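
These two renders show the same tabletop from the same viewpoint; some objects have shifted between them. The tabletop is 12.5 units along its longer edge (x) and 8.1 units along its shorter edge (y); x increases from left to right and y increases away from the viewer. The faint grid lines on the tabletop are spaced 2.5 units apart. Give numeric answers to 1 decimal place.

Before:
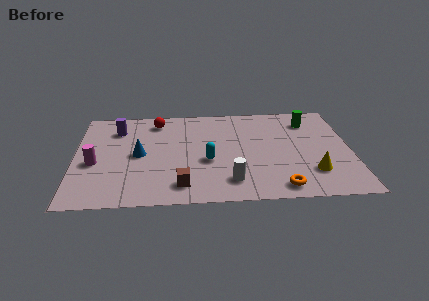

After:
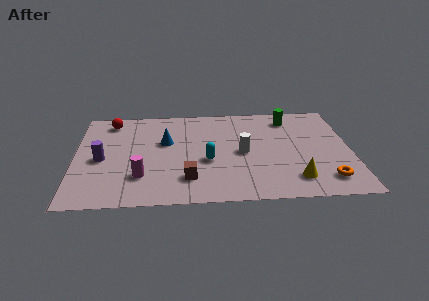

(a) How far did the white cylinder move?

2.4

The white cylinder moved from about (7.0, 1.6) to (7.6, 3.9), a distance of √(0.6² + 2.3²) ≈ 2.4.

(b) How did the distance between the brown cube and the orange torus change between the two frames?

+1.8

The distance was about 4.4 in the first image and 6.2 in the second, so they moved 1.8 units further apart.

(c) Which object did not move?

the cyan capsule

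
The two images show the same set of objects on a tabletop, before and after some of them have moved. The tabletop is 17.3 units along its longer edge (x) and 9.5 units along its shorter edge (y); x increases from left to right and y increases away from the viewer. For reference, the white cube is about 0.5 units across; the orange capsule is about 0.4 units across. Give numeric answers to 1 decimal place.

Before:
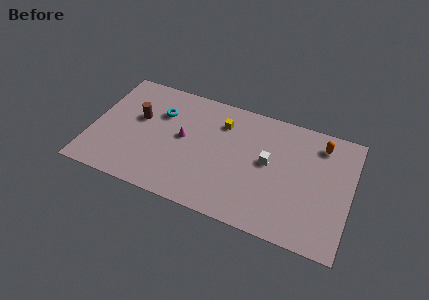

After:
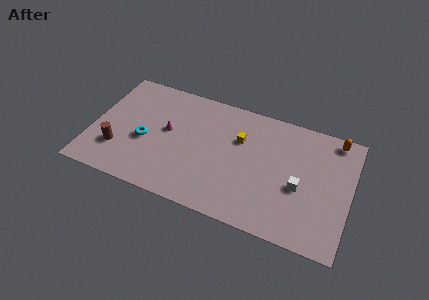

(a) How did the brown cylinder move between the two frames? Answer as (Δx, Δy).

(-1.1, -3.0)

The brown cylinder was at about (3.0, 5.7) and moved to about (1.9, 2.7).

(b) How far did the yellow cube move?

1.6

The yellow cube was near (8.5, 7.2) before and (9.8, 6.3) after, so it travelled √(1.3² + 0.9²) ≈ 1.6 units.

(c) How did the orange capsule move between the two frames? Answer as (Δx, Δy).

(0.9, 0.7)

The orange capsule started near (15.1, 7.8) and ended near (16.0, 8.5).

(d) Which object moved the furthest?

the brown cylinder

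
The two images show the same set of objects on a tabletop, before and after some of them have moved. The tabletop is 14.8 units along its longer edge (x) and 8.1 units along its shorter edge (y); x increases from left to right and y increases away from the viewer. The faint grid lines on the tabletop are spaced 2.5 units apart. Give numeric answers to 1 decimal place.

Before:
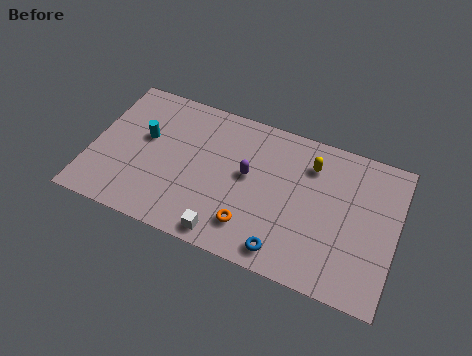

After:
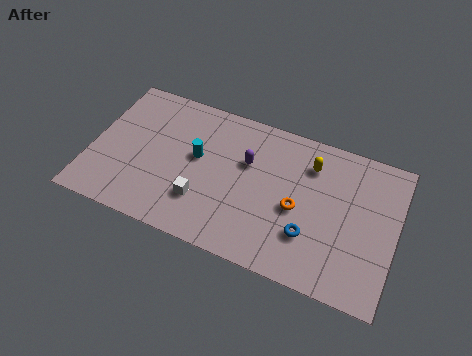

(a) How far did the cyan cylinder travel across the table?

2.6

The cyan cylinder was near (2.5, 4.8) before and (5.1, 4.6) after, so it travelled √(2.6² + 0.2²) ≈ 2.6 units.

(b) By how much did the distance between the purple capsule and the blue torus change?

+0.3

They were about 4.0 units apart before and 4.3 after — 0.3 units further apart.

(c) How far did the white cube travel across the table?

1.9

From (6.9, 0.9) to (5.6, 2.3), the white cube covered √(1.3² + 1.4²) ≈ 1.9 units.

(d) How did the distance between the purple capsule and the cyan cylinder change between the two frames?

-2.6

Before: roughly 5.1 units apart; after: 2.5. That's 2.6 units closer together.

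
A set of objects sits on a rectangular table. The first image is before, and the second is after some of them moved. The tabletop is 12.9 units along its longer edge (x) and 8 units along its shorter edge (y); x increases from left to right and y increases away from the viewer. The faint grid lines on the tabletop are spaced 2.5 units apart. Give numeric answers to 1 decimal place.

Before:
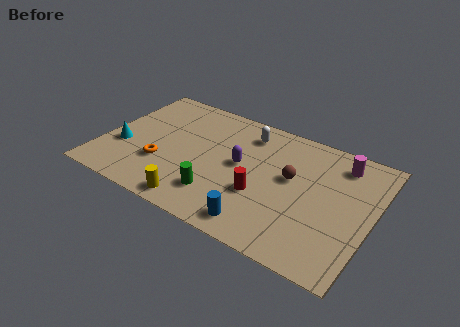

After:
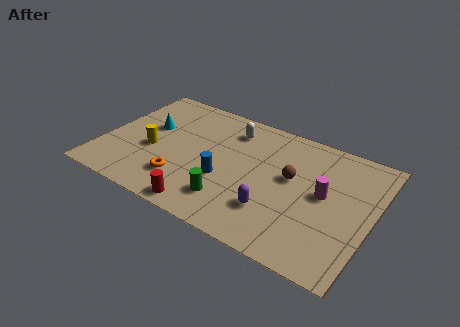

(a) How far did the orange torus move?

1.3

The orange torus moved from about (3.0, 2.6) to (4.1, 2.0), a distance of √(1.1² + 0.6²) ≈ 1.3.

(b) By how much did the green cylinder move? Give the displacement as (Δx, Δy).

(0.6, -0.1)

The green cylinder started near (5.9, 1.9) and ended near (6.5, 1.8).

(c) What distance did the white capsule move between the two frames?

0.8

The white capsule moved from about (6.6, 6.5) to (5.8, 6.4), a distance of √(0.8² + 0.1²) ≈ 0.8.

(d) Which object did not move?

the brown sphere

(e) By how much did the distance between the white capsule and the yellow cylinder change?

-1.2

They were about 5.8 units apart before and 4.6 after — 1.2 units closer together.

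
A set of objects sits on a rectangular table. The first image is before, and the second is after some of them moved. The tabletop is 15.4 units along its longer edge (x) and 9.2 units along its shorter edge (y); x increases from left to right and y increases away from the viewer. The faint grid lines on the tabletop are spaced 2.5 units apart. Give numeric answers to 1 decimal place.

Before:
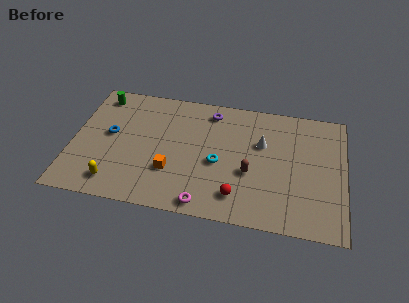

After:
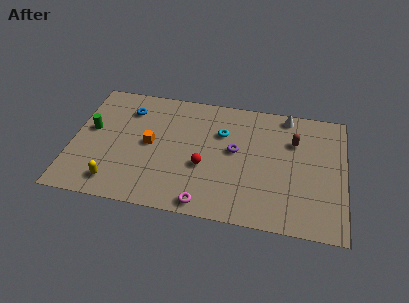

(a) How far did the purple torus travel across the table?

3.1

From (7.7, 7.8) to (9.2, 5.1), the purple torus covered √(1.5² + 2.7²) ≈ 3.1 units.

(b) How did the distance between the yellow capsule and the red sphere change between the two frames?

-1.6

They were about 6.9 units apart before and 5.3 after — 1.6 units closer together.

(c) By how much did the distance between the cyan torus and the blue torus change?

-0.8

Before: roughly 6.3 units apart; after: 5.5. That's 0.8 units closer together.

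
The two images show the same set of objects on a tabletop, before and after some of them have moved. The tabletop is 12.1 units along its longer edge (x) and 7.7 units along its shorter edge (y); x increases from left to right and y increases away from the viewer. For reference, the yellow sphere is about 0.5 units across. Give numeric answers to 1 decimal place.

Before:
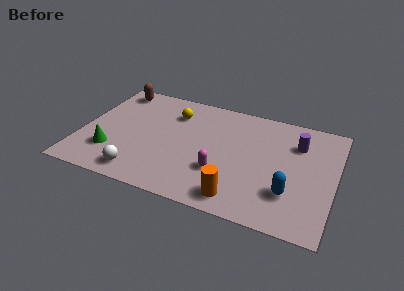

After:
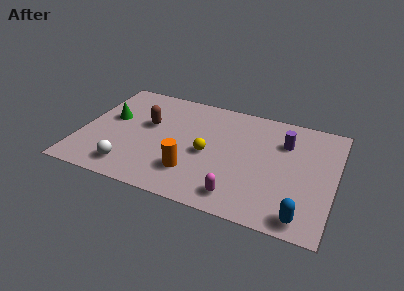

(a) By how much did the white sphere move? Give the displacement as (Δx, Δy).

(-0.5, 0.2)

The white sphere started near (3.1, 1.1) and ended near (2.6, 1.3).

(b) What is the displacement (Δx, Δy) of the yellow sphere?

(1.9, -2.3)

The yellow sphere started near (4.2, 5.8) and ended near (6.1, 3.5).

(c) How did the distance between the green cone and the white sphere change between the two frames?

+1.7

The distance was about 1.8 in the first image and 3.5 in the second, so they moved 1.7 units further apart.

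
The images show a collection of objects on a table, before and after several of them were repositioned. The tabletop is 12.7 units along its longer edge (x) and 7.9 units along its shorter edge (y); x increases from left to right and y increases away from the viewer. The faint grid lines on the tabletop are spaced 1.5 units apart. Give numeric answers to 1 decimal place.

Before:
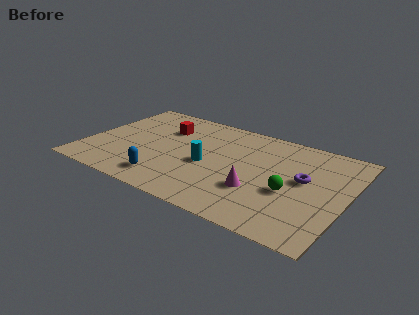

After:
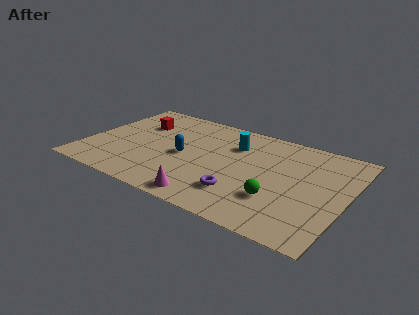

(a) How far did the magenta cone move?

2.7

The magenta cone moved from about (8.6, 2.6) to (6.5, 0.9), a distance of √(2.1² + 1.7²) ≈ 2.7.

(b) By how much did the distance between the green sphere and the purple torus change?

+0.4

They were about 1.3 units apart before and 1.7 after — 0.4 units further apart.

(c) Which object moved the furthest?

the purple torus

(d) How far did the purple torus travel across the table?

3.6

From (10.6, 4.4) to (7.9, 2.0), the purple torus covered √(2.7² + 2.4²) ≈ 3.6 units.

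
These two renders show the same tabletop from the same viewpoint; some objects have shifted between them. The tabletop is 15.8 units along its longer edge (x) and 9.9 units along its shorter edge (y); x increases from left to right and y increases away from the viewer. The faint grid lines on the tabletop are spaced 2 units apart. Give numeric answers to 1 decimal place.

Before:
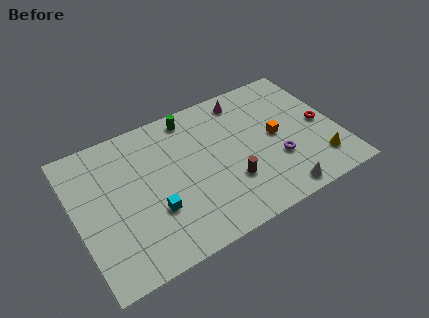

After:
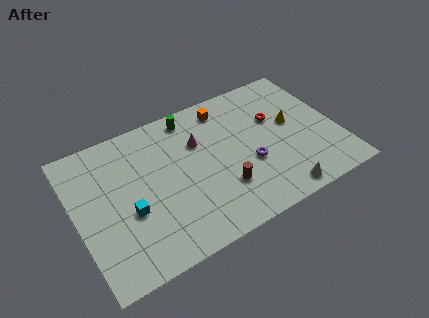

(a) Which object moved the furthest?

the orange cube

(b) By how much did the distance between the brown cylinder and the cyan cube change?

+1.0

They were about 4.6 units apart before and 5.6 after — 1.0 units further apart.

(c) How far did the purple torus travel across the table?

1.7

The purple torus was near (11.9, 3.3) before and (10.3, 3.8) after, so it travelled √(1.6² + 0.5²) ≈ 1.7 units.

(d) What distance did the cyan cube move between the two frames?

1.5

From (4.4, 3.3) to (3.0, 3.9), the cyan cube covered √(1.4² + 0.6²) ≈ 1.5 units.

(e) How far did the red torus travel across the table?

3.1

The red torus was near (14.9, 4.7) before and (12.3, 6.3) after, so it travelled √(2.6² + 1.6²) ≈ 3.1 units.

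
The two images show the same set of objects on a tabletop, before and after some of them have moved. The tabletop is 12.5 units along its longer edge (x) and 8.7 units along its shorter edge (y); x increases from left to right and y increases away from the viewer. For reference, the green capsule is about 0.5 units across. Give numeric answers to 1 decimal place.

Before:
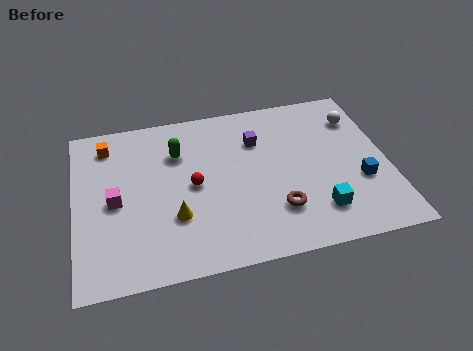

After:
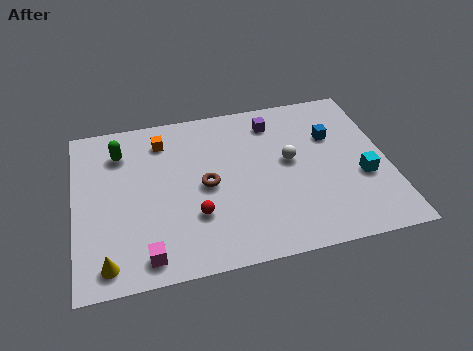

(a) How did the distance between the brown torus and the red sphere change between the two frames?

-2.2

They were about 3.8 units apart before and 1.6 after — 2.2 units closer together.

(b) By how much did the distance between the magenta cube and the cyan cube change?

+0.8

Before: roughly 8.2 units apart; after: 9.0. That's 0.8 units further apart.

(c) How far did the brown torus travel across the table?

3.3

From (7.9, 2.3) to (5.2, 4.2), the brown torus covered √(2.7² + 1.9²) ≈ 3.3 units.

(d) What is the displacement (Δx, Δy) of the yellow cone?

(-2.7, -1.7)

From the two frames, the yellow cone sits at roughly (3.9, 2.8) before and (1.2, 1.1) after.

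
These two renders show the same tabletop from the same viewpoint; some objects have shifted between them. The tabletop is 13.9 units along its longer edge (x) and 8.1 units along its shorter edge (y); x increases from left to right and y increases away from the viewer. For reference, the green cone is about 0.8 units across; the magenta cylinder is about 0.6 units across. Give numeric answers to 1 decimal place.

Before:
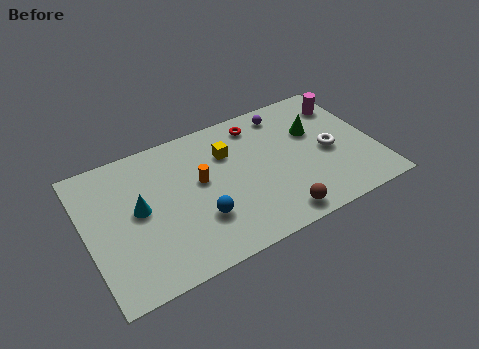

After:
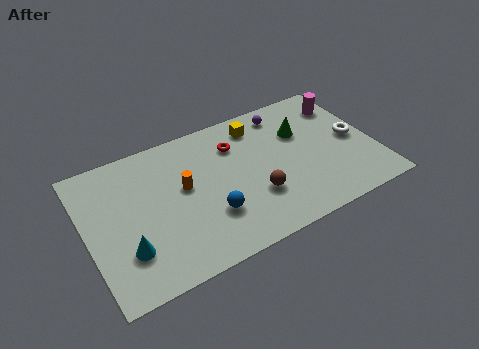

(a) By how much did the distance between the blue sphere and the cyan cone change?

+0.8

The distance was about 3.2 in the first image and 4.0 in the second, so they moved 0.8 units further apart.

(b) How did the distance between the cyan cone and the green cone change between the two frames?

+0.7

Before: roughly 8.7 units apart; after: 9.4. That's 0.7 units further apart.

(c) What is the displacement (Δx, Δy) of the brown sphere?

(-0.8, 1.6)

From the two frames, the brown sphere sits at roughly (8.7, 1.0) before and (7.9, 2.6) after.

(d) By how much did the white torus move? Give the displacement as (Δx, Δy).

(1.3, 0.3)

The white torus was at about (11.7, 3.7) and moved to about (13.0, 4.0).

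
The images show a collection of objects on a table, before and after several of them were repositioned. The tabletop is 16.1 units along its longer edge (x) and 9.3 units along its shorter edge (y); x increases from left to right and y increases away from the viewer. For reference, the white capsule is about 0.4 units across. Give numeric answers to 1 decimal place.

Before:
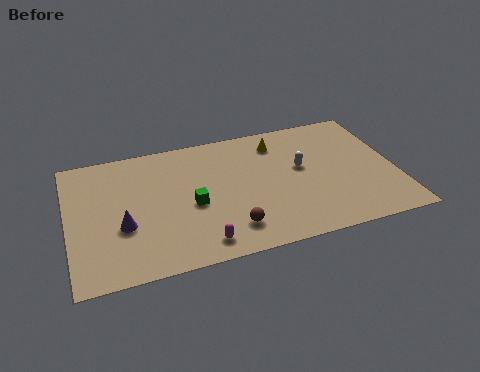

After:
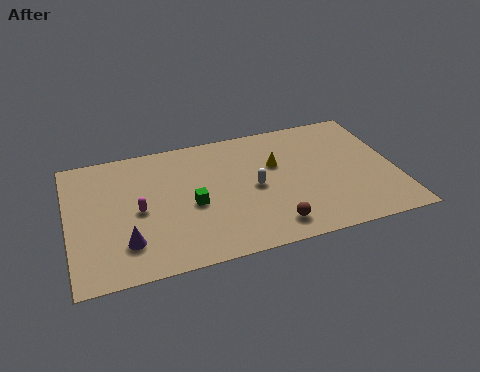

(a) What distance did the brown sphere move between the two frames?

2.0

The brown sphere was near (7.7, 1.9) before and (9.7, 1.5) after, so it travelled √(2.0² + 0.4²) ≈ 2.0 units.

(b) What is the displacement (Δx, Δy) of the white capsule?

(-2.4, -0.8)

The white capsule started near (11.5, 5.3) and ended near (9.1, 4.5).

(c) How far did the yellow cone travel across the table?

1.6

The yellow cone moved from about (10.5, 7.5) to (10.3, 5.9), a distance of √(0.2² + 1.6²) ≈ 1.6.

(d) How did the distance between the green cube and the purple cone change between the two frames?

+0.3

They were about 3.5 units apart before and 3.8 after — 0.3 units further apart.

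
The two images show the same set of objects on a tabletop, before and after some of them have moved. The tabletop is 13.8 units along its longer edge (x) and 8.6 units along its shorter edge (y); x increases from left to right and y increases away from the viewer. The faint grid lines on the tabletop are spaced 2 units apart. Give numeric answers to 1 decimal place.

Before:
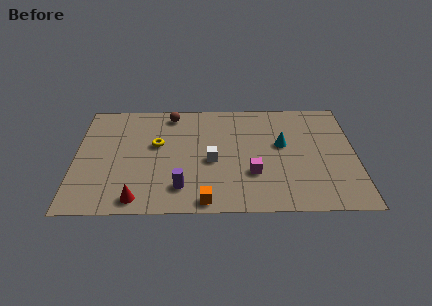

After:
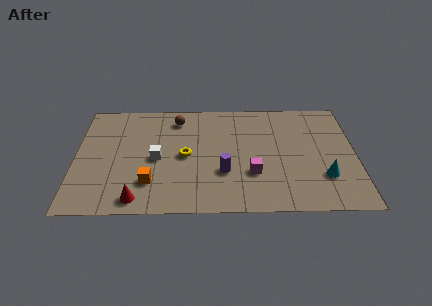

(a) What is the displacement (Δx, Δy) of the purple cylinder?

(2.1, 1.1)

From the two frames, the purple cylinder sits at roughly (5.2, 1.8) before and (7.3, 2.9) after.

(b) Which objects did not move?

the magenta cube and the red cone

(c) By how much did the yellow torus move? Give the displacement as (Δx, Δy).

(1.4, -0.9)

The yellow torus was at about (4.0, 5.1) and moved to about (5.4, 4.2).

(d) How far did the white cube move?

2.7

From (6.7, 3.8) to (4.0, 4.0), the white cube covered √(2.7² + 0.2²) ≈ 2.7 units.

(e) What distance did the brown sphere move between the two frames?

0.5

From (4.7, 7.5) to (5.0, 7.1), the brown sphere covered √(0.3² + 0.4²) ≈ 0.5 units.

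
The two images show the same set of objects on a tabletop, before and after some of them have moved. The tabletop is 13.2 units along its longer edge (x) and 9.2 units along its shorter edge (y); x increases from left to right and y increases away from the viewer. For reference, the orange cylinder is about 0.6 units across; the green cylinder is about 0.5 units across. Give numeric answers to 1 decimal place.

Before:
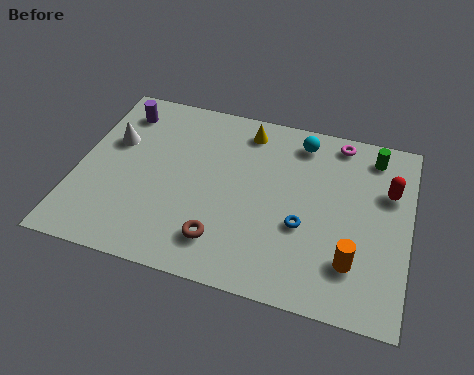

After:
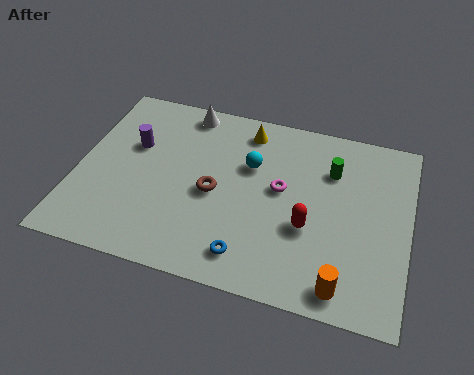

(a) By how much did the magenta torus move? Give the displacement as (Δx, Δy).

(-2.1, -3.1)

The magenta torus started near (10.2, 8.2) and ended near (8.1, 5.1).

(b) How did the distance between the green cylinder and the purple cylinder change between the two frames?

-2.3

They were about 10.2 units apart before and 7.9 after — 2.3 units closer together.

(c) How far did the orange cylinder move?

1.2

From (11.1, 2.3) to (10.8, 1.1), the orange cylinder covered √(0.3² + 1.2²) ≈ 1.2 units.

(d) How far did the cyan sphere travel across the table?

2.6

From (8.7, 7.8) to (6.8, 6.0), the cyan sphere covered √(1.9² + 1.8²) ≈ 2.6 units.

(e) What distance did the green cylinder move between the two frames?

2.0

From (11.6, 7.8) to (10.0, 6.6), the green cylinder covered √(1.6² + 1.2²) ≈ 2.0 units.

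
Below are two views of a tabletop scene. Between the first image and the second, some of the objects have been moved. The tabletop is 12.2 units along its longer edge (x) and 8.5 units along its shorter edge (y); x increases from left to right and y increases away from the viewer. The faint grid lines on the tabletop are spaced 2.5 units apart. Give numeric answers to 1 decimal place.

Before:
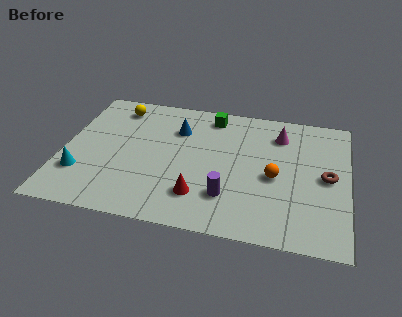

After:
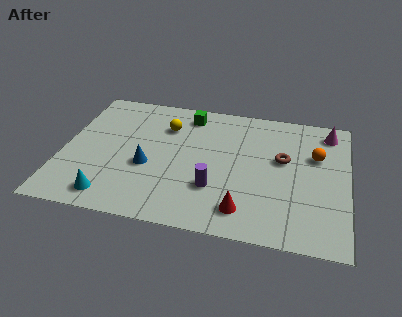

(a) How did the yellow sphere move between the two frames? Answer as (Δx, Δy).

(2.2, -0.9)

The yellow sphere was at about (2.1, 7.1) and moved to about (4.3, 6.2).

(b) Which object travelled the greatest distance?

the blue cone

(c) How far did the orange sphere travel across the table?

2.4

The orange sphere was near (9.1, 3.8) before and (10.8, 5.5) after, so it travelled √(1.7² + 1.7²) ≈ 2.4 units.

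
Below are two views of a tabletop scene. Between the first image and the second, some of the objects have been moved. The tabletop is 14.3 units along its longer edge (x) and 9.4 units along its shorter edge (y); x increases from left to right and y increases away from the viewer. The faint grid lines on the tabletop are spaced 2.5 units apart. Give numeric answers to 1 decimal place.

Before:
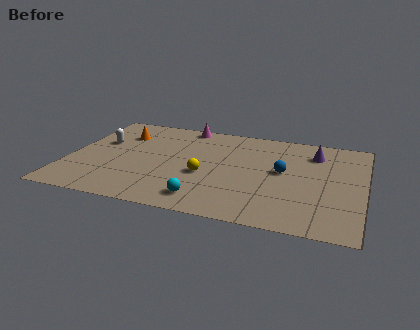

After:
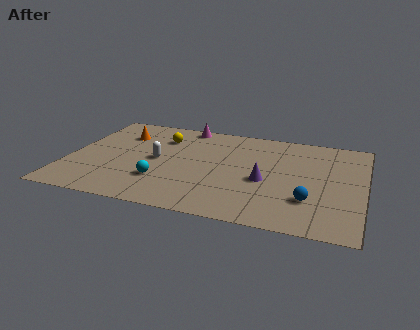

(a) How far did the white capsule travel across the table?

3.1

The white capsule moved from about (1.4, 5.8) to (4.3, 4.7), a distance of √(2.9² + 1.1²) ≈ 3.1.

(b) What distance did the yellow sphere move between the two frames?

4.0

The yellow sphere moved from about (6.7, 3.8) to (4.3, 7.0), a distance of √(2.4² + 3.2²) ≈ 4.0.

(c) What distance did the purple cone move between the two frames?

4.0

The purple cone moved from about (11.8, 7.3) to (9.6, 4.0), a distance of √(2.2² + 3.3²) ≈ 4.0.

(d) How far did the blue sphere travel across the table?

2.8

From (10.4, 5.1) to (11.8, 2.7), the blue sphere covered √(1.4² + 2.4²) ≈ 2.8 units.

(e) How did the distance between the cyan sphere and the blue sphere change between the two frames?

+2.1

The distance was about 5.0 in the first image and 7.1 in the second, so they moved 2.1 units further apart.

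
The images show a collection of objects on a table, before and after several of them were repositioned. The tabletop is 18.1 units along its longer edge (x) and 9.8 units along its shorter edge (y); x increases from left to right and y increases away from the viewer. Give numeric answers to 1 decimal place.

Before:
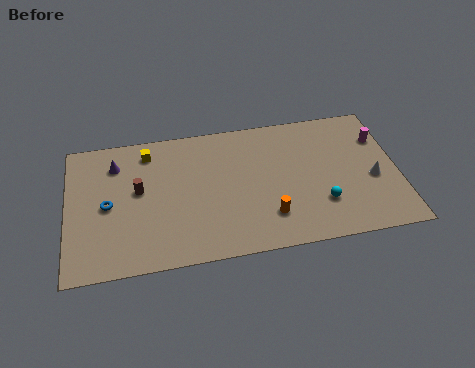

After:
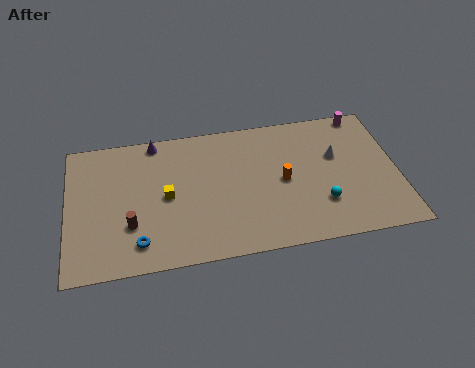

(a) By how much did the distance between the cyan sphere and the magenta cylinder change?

+1.3

Before: roughly 5.5 units apart; after: 6.8. That's 1.3 units further apart.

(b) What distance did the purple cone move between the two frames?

2.6

The purple cone moved from about (2.7, 7.6) to (4.9, 8.9), a distance of √(2.2² + 1.3²) ≈ 2.6.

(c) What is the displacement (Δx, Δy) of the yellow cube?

(0.9, -3.4)

From the two frames, the yellow cube sits at roughly (4.5, 8.2) before and (5.4, 4.8) after.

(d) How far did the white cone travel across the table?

2.8

The white cone was near (16.7, 4.1) before and (14.8, 6.1) after, so it travelled √(1.9² + 2.0²) ≈ 2.8 units.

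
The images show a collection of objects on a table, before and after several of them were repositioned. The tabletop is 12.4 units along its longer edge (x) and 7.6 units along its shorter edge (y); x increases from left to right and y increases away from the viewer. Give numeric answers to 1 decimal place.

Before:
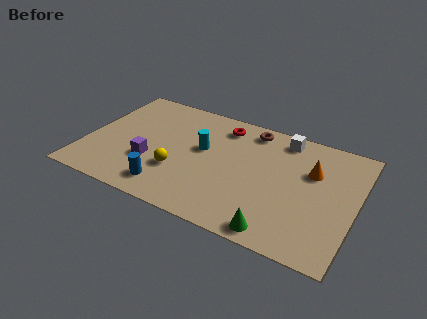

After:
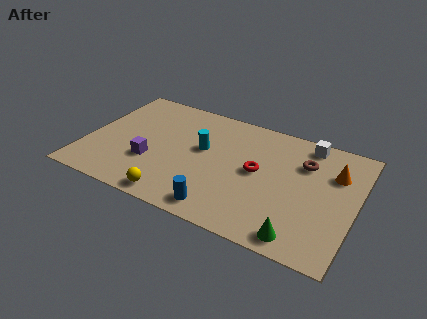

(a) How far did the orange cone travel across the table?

1.0

From (10.3, 5.0) to (11.3, 5.3), the orange cone covered √(1.0² + 0.3²) ≈ 1.0 units.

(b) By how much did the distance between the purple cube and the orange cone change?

+1.0

Before: roughly 7.6 units apart; after: 8.6. That's 1.0 units further apart.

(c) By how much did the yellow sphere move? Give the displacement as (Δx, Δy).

(0.1, -1.7)

The yellow sphere started near (4.4, 2.5) and ended near (4.5, 0.8).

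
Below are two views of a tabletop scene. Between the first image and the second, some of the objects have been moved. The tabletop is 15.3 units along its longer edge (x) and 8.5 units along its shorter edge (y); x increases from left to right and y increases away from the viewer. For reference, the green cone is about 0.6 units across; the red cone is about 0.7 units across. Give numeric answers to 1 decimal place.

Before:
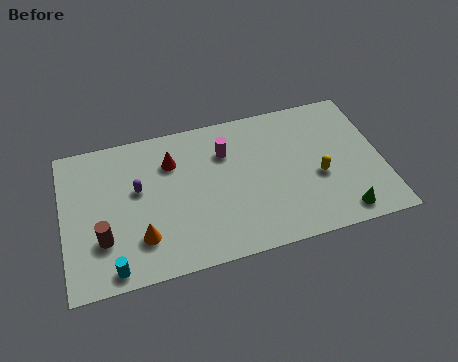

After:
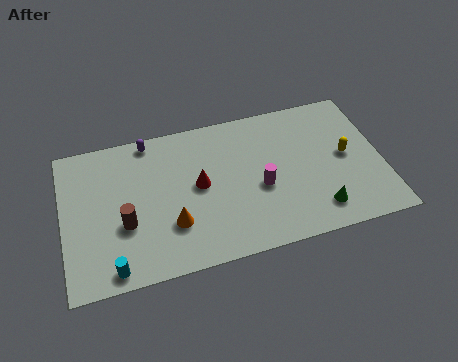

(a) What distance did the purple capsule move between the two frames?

2.8

From (3.6, 5.0) to (4.3, 7.7), the purple capsule covered √(0.7² + 2.7²) ≈ 2.8 units.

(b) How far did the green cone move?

1.2

The green cone moved from about (13.1, 1.1) to (12.0, 1.6), a distance of √(1.1² + 0.5²) ≈ 1.2.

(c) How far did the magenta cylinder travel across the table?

2.9

From (7.9, 6.1) to (9.4, 3.6), the magenta cylinder covered √(1.5² + 2.5²) ≈ 2.9 units.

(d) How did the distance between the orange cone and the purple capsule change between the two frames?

+2.4

They were about 2.8 units apart before and 5.2 after — 2.4 units further apart.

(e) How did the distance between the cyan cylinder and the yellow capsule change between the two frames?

+1.6

They were about 10.3 units apart before and 11.9 after — 1.6 units further apart.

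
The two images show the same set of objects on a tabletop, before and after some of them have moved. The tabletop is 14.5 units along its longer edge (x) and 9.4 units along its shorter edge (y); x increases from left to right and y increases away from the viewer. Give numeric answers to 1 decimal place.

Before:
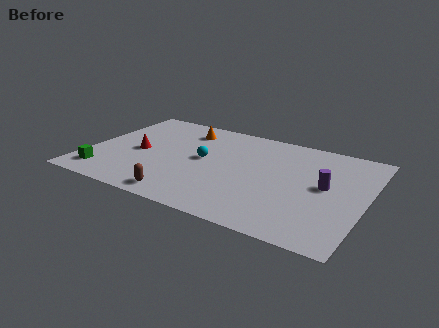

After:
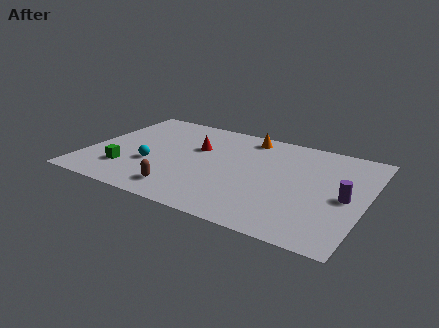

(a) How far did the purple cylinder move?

1.3

The purple cylinder was near (12.4, 5.0) before and (13.5, 4.4) after, so it travelled √(1.1² + 0.6²) ≈ 1.3 units.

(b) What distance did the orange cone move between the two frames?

3.4

The orange cone was near (4.6, 7.6) before and (7.9, 8.2) after, so it travelled √(3.3² + 0.6²) ≈ 3.4 units.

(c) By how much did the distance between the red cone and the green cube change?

+1.7

Before: roughly 3.1 units apart; after: 4.8. That's 1.7 units further apart.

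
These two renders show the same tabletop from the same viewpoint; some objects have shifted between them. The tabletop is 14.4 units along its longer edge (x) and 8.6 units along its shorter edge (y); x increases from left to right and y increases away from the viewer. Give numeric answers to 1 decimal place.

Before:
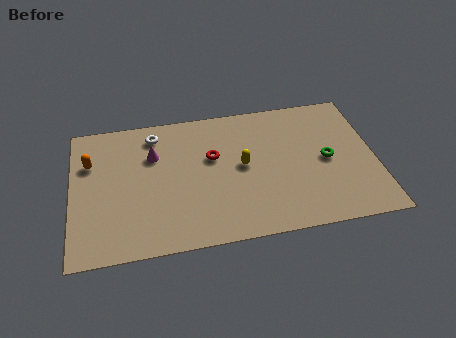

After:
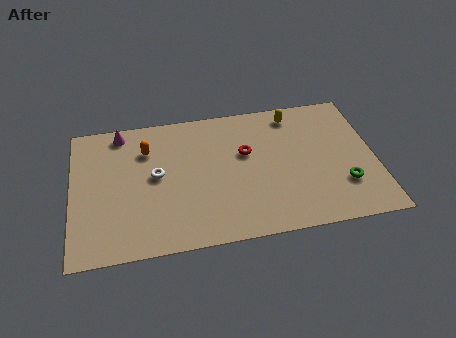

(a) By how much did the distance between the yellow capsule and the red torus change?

+1.6

They were about 1.6 units apart before and 3.2 after — 1.6 units further apart.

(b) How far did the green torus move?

1.8

The green torus was near (12.1, 4.2) before and (12.8, 2.5) after, so it travelled √(0.7² + 1.7²) ≈ 1.8 units.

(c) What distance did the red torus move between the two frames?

1.6

From (6.7, 5.3) to (8.3, 5.3), the red torus covered √(1.6² + 0.0²) ≈ 1.6 units.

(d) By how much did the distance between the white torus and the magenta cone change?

+2.1

The distance was about 1.3 in the first image and 3.4 in the second, so they moved 2.1 units further apart.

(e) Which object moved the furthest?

the yellow capsule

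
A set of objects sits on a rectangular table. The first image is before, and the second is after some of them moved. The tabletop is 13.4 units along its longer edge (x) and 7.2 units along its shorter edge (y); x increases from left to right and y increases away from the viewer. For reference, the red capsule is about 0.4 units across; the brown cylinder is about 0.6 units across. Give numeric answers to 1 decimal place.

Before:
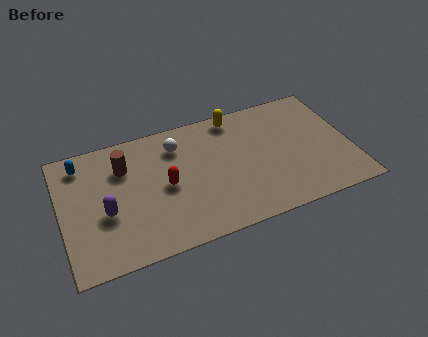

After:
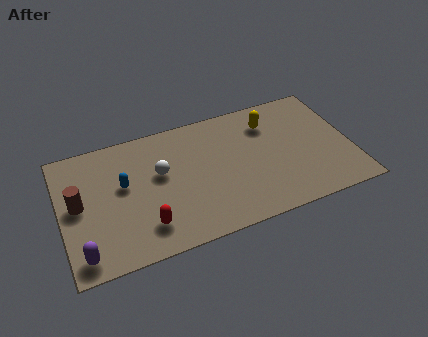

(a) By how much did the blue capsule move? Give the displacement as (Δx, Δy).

(1.8, -1.8)

The blue capsule started near (1.1, 6.0) and ended near (2.9, 4.2).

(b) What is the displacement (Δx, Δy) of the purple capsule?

(-1.2, -1.9)

The purple capsule was at about (2.0, 2.9) and moved to about (0.8, 1.0).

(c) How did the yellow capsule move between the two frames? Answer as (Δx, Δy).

(1.5, -0.9)

The yellow capsule started near (8.3, 6.4) and ended near (9.8, 5.5).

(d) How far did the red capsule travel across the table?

2.2

The red capsule was near (4.8, 3.5) before and (3.7, 1.6) after, so it travelled √(1.1² + 1.9²) ≈ 2.2 units.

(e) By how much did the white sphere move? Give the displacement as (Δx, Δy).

(-0.9, -1.3)

From the two frames, the white sphere sits at roughly (5.5, 5.6) before and (4.6, 4.3) after.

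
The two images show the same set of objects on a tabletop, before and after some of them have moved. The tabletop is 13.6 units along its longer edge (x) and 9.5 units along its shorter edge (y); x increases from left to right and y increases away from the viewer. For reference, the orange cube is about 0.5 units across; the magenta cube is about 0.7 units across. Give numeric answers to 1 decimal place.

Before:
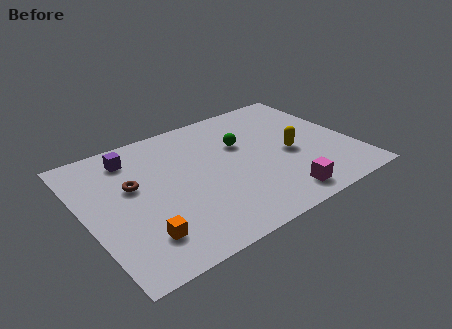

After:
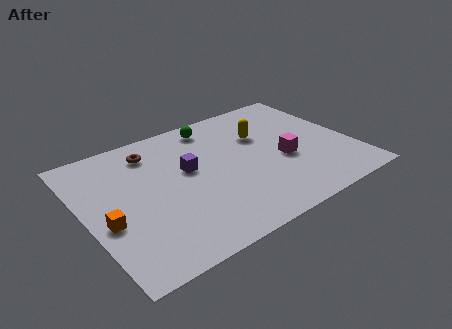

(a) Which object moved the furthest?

the purple cube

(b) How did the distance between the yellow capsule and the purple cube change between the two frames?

-4.3

The distance was about 8.4 in the first image and 4.1 in the second, so they moved 4.3 units closer together.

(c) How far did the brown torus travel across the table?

2.4

The brown torus moved from about (2.5, 5.7) to (3.8, 7.7), a distance of √(1.3² + 2.0²) ≈ 2.4.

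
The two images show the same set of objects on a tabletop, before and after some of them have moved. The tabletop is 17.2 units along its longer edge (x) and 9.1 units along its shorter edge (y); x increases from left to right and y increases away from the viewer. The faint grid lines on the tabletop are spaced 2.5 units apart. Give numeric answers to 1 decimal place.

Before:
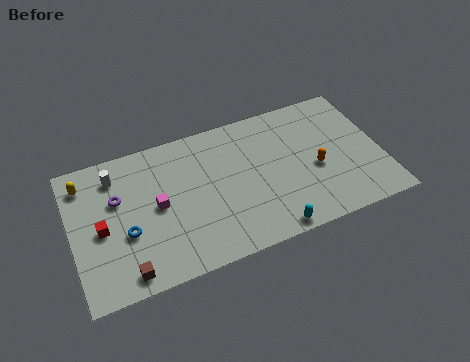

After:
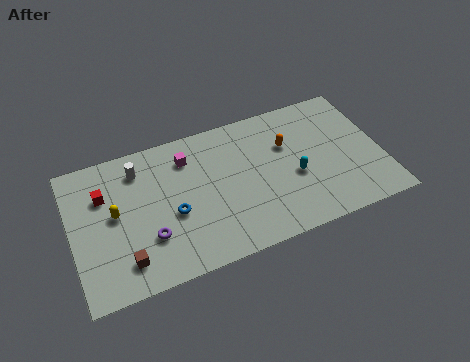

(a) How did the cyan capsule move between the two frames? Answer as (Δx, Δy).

(1.7, 3.0)

The cyan capsule was at about (10.6, 0.8) and moved to about (12.3, 3.8).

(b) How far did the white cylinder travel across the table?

1.3

The white cylinder moved from about (2.6, 7.3) to (3.9, 7.3), a distance of √(1.3² + 0.0²) ≈ 1.3.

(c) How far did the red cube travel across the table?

2.1

From (1.6, 4.2) to (1.9, 6.3), the red cube covered √(0.3² + 2.1²) ≈ 2.1 units.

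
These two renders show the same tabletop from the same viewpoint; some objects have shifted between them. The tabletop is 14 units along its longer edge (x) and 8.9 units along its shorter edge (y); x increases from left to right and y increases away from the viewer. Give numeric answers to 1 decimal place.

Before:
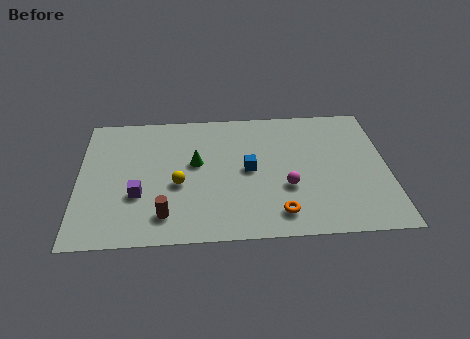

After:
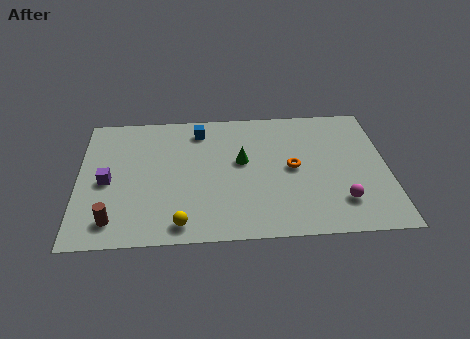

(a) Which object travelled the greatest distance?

the blue cube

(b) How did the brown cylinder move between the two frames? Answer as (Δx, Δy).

(-2.3, -0.2)

The brown cylinder was at about (3.9, 1.7) and moved to about (1.6, 1.5).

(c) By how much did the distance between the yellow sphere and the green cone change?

+3.3

Before: roughly 1.6 units apart; after: 4.9. That's 3.3 units further apart.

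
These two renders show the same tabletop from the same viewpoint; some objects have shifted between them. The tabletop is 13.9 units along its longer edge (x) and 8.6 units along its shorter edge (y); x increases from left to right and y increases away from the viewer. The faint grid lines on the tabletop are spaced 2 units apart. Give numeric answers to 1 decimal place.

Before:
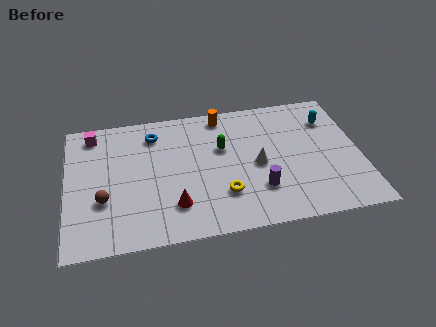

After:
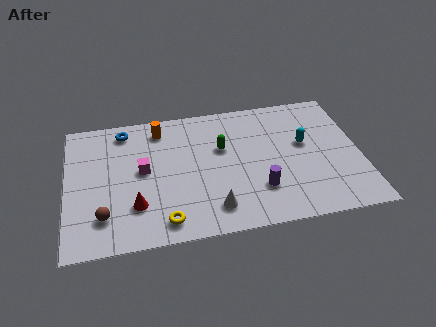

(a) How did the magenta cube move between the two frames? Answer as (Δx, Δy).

(2.3, -2.8)

The magenta cube was at about (1.3, 7.4) and moved to about (3.6, 4.6).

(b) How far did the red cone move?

1.8

From (5.0, 2.1) to (3.2, 2.4), the red cone covered √(1.8² + 0.3²) ≈ 1.8 units.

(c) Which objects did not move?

the green capsule and the purple cylinder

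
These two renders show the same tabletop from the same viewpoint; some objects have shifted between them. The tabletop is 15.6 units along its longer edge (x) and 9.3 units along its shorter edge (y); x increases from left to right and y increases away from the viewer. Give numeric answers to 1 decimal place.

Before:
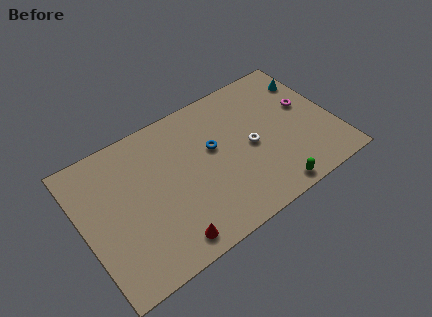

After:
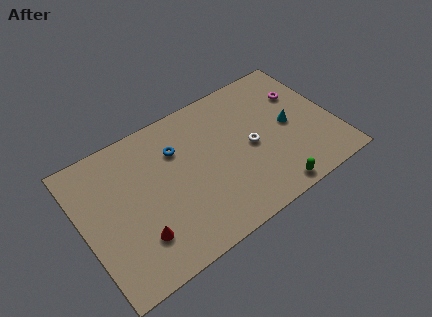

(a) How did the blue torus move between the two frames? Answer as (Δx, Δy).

(-2.1, 1.1)

From the two frames, the blue torus sits at roughly (8.2, 5.5) before and (6.1, 6.6) after.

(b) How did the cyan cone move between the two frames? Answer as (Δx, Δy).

(-1.8, -2.5)

The cyan cone was at about (14.7, 7.1) and moved to about (12.9, 4.6).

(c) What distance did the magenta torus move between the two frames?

1.0

From (14.1, 5.4) to (14.0, 6.4), the magenta torus covered √(0.1² + 1.0²) ≈ 1.0 units.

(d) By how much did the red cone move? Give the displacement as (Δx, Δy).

(-1.6, 1.2)

From the two frames, the red cone sits at roughly (4.6, 1.2) before and (3.0, 2.4) after.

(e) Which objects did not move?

the white torus and the green capsule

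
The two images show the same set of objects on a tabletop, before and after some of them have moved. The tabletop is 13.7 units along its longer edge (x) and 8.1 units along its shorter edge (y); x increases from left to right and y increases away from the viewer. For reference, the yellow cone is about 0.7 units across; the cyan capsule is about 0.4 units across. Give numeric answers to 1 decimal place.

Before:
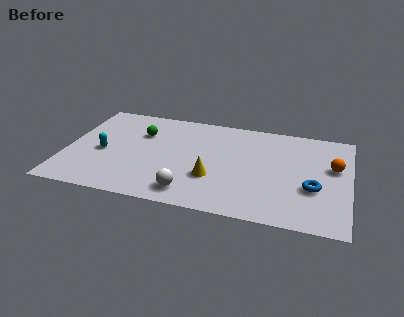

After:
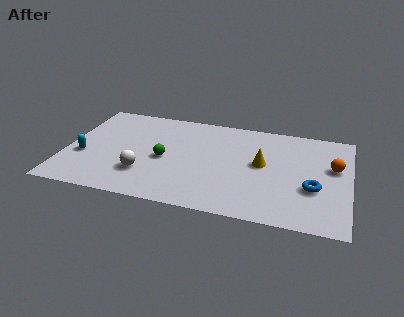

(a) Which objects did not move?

the orange sphere and the blue torus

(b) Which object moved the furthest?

the yellow cone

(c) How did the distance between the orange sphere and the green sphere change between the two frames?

-1.2

Before: roughly 9.4 units apart; after: 8.2. That's 1.2 units closer together.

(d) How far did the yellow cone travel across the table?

2.9

The yellow cone moved from about (7.2, 2.7) to (9.5, 4.4), a distance of √(2.3² + 1.7²) ≈ 2.9.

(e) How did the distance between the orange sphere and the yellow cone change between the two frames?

-2.7

The distance was about 6.1 in the first image and 3.4 in the second, so they moved 2.7 units closer together.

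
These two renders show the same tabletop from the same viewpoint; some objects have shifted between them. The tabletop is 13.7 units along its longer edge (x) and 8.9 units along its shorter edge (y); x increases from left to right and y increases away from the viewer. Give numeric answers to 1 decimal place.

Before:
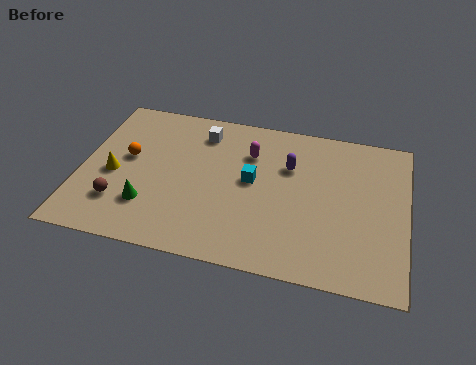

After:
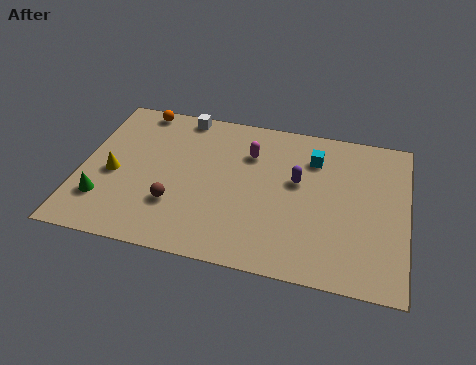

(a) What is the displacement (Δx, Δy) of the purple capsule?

(0.4, -0.8)

The purple capsule started near (8.7, 6.0) and ended near (9.1, 5.2).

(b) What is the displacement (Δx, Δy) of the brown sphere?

(2.3, 0.4)

The brown sphere started near (1.8, 2.3) and ended near (4.1, 2.7).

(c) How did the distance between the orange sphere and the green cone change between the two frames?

+3.1

The distance was about 2.8 in the first image and 5.9 in the second, so they moved 3.1 units further apart.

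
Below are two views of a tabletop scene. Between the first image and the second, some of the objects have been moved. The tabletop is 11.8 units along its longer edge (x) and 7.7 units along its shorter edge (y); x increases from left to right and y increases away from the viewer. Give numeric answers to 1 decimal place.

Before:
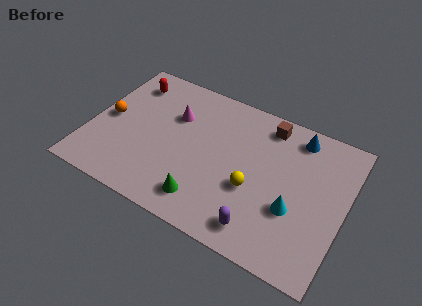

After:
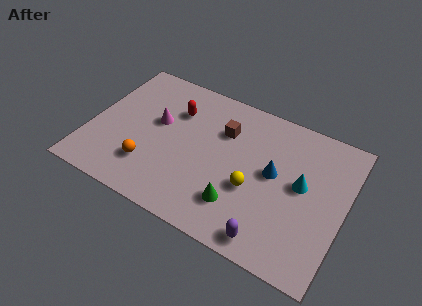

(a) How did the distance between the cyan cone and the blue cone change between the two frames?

-2.5

Before: roughly 3.8 units apart; after: 1.3. That's 2.5 units closer together.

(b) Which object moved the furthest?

the orange sphere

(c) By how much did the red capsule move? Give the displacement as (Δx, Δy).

(2.3, -0.7)

The red capsule was at about (1.4, 6.2) and moved to about (3.7, 5.5).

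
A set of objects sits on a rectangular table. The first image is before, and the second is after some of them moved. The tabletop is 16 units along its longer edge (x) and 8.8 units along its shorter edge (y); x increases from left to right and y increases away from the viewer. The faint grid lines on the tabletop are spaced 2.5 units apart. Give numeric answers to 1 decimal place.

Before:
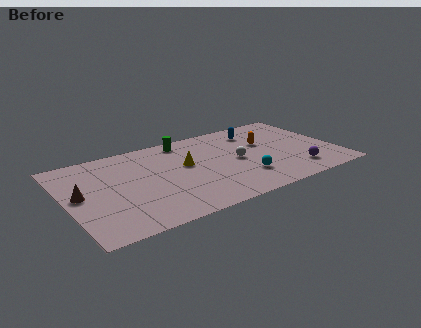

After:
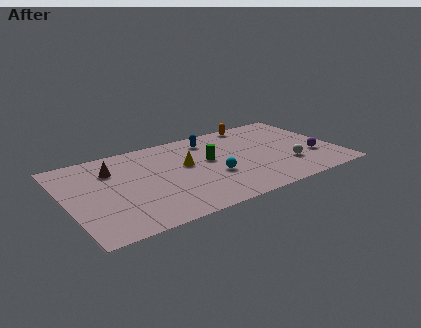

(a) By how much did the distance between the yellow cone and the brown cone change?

-1.9

Before: roughly 6.3 units apart; after: 4.4. That's 1.9 units closer together.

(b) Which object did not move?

the yellow cone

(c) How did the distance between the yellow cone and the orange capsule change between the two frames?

+0.6

The distance was about 4.9 in the first image and 5.5 in the second, so they moved 0.6 units further apart.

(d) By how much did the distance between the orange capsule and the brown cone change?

-2.2

The distance was about 11.2 in the first image and 9.0 in the second, so they moved 2.2 units closer together.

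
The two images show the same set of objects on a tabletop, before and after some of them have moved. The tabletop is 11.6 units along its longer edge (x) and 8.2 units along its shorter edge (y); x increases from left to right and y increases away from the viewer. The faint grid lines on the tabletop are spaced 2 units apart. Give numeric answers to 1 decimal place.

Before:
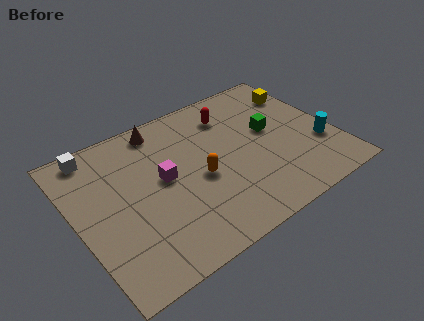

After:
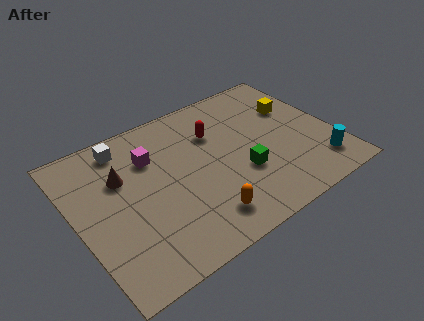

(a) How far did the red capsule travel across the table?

1.1

The red capsule moved from about (7.4, 6.4) to (6.5, 5.7), a distance of √(0.9² + 0.7²) ≈ 1.1.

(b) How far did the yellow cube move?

0.9

The yellow cube was near (10.7, 6.2) before and (10.2, 5.4) after, so it travelled √(0.5² + 0.8²) ≈ 0.9 units.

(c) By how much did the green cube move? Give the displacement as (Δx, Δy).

(-1.7, -1.7)

The green cube was at about (8.9, 4.6) and moved to about (7.2, 2.9).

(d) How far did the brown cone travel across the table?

2.8

The brown cone moved from about (4.3, 7.2) to (2.2, 5.4), a distance of √(2.1² + 1.8²) ≈ 2.8.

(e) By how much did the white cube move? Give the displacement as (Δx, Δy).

(1.3, -0.3)

From the two frames, the white cube sits at roughly (1.3, 7.3) before and (2.6, 7.0) after.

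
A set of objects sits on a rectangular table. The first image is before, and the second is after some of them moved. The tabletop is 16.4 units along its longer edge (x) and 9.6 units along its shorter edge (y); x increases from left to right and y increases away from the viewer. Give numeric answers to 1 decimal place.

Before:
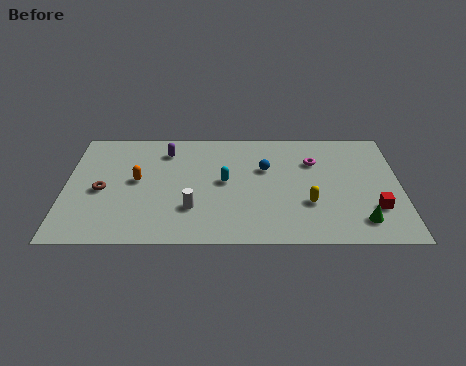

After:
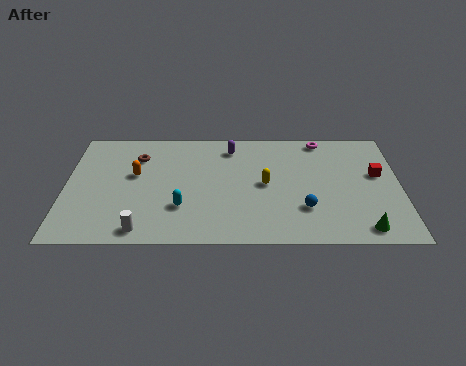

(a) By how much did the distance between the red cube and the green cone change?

+3.3

Before: roughly 1.2 units apart; after: 4.5. That's 3.3 units further apart.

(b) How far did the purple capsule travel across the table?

3.2

The purple capsule moved from about (4.9, 7.6) to (8.1, 7.9), a distance of √(3.2² + 0.3²) ≈ 3.2.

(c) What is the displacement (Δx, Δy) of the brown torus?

(1.7, 2.8)

The brown torus started near (1.8, 4.3) and ended near (3.5, 7.1).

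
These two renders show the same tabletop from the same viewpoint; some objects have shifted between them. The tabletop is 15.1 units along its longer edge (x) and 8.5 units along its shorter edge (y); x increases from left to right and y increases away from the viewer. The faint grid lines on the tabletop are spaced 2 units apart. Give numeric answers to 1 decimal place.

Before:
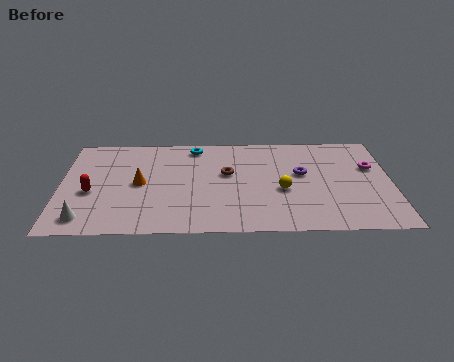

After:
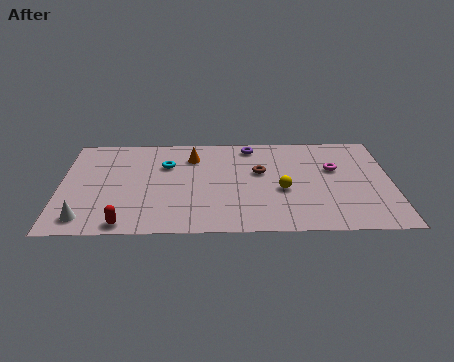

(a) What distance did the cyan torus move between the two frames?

2.1

The cyan torus was near (6.1, 7.4) before and (4.8, 5.8) after, so it travelled √(1.3² + 1.6²) ≈ 2.1 units.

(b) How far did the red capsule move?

3.1

The red capsule was near (1.4, 3.5) before and (3.0, 0.8) after, so it travelled √(1.6² + 2.7²) ≈ 3.1 units.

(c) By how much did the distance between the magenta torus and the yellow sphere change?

-1.5

They were about 4.5 units apart before and 3.0 after — 1.5 units closer together.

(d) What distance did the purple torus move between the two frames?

3.4

The purple torus was near (11.0, 4.9) before and (8.7, 7.4) after, so it travelled √(2.3² + 2.5²) ≈ 3.4 units.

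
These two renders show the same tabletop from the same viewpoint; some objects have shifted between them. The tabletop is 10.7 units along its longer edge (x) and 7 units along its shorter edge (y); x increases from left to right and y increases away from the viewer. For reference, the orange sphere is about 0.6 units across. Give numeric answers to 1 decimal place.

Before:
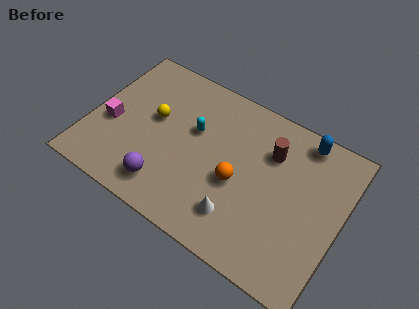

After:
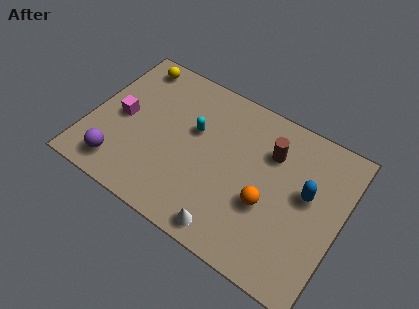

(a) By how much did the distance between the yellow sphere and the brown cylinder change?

+1.3

They were about 5.0 units apart before and 6.3 after — 1.3 units further apart.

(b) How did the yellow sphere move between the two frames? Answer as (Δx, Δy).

(-1.3, 2.1)

The yellow sphere was at about (2.6, 4.0) and moved to about (1.3, 6.1).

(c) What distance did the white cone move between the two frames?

0.9

The white cone moved from about (6.7, 1.6) to (6.4, 0.8), a distance of √(0.3² + 0.8²) ≈ 0.9.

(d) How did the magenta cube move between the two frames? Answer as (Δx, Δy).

(0.4, 0.5)

The magenta cube started near (0.9, 2.9) and ended near (1.3, 3.4).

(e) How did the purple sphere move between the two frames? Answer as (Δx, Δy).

(-2.0, -0.1)

From the two frames, the purple sphere sits at roughly (3.6, 1.3) before and (1.6, 1.2) after.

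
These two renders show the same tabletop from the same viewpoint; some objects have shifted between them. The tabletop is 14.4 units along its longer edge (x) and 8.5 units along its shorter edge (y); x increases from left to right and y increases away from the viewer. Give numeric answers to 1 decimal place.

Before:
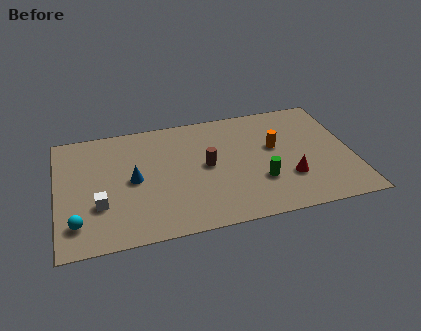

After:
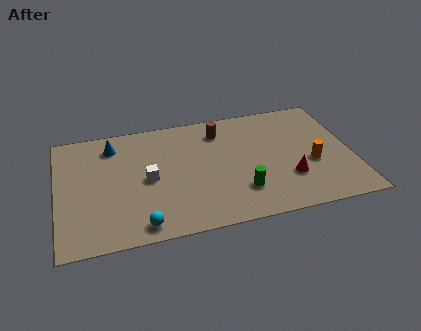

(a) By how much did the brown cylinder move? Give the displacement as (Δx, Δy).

(0.8, 2.4)

The brown cylinder started near (7.3, 4.4) and ended near (8.1, 6.8).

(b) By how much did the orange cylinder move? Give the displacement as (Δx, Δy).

(1.7, -1.6)

From the two frames, the orange cylinder sits at roughly (10.7, 5.0) before and (12.4, 3.4) after.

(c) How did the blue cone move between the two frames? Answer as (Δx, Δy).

(-0.9, 2.7)

From the two frames, the blue cone sits at roughly (3.7, 4.2) before and (2.8, 6.9) after.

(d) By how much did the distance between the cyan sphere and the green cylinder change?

-3.9

Before: roughly 8.9 units apart; after: 5.0. That's 3.9 units closer together.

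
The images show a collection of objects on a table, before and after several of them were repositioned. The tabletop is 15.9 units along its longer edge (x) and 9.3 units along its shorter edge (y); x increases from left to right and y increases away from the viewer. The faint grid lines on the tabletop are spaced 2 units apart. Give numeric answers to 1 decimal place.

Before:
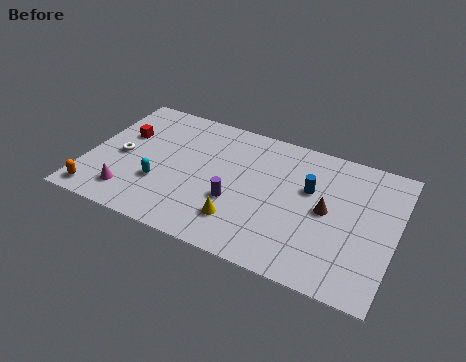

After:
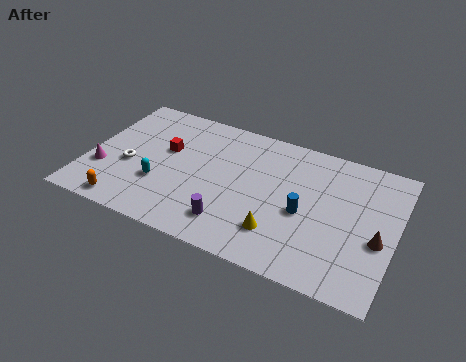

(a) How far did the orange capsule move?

1.5

The orange capsule was near (0.9, 1.1) before and (2.4, 1.0) after, so it travelled √(1.5² + 0.1²) ≈ 1.5 units.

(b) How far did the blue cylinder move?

1.7

From (11.4, 5.8) to (11.3, 4.1), the blue cylinder covered √(0.1² + 1.7²) ≈ 1.7 units.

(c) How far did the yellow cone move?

2.0

The yellow cone was near (8.2, 2.2) before and (10.2, 2.3) after, so it travelled √(2.0² + 0.1²) ≈ 2.0 units.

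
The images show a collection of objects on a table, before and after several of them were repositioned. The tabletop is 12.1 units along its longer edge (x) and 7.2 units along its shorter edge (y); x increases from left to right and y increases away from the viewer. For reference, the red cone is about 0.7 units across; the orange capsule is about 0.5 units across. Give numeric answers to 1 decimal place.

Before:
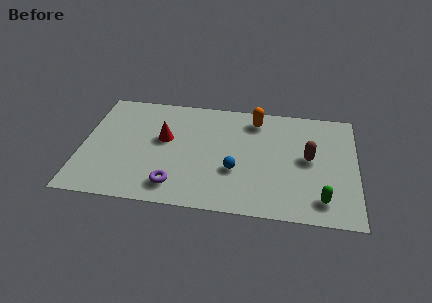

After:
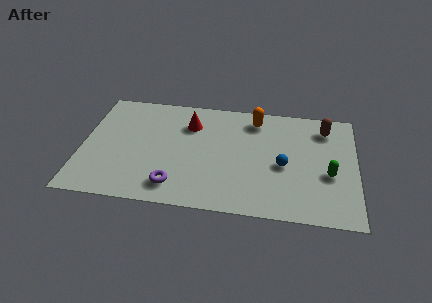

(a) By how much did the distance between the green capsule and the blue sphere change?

-2.0

They were about 4.0 units apart before and 2.0 after — 2.0 units closer together.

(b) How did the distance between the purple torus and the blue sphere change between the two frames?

+2.2

The distance was about 2.9 in the first image and 5.1 in the second, so they moved 2.2 units further apart.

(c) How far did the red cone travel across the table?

1.6

The red cone moved from about (3.6, 4.2) to (4.7, 5.3), a distance of √(1.1² + 1.1²) ≈ 1.6.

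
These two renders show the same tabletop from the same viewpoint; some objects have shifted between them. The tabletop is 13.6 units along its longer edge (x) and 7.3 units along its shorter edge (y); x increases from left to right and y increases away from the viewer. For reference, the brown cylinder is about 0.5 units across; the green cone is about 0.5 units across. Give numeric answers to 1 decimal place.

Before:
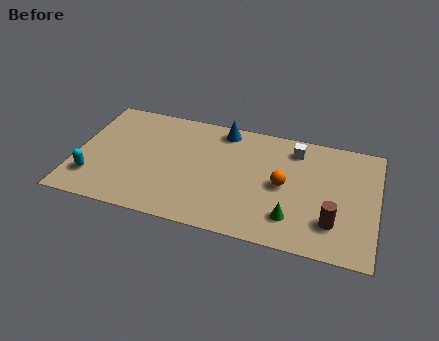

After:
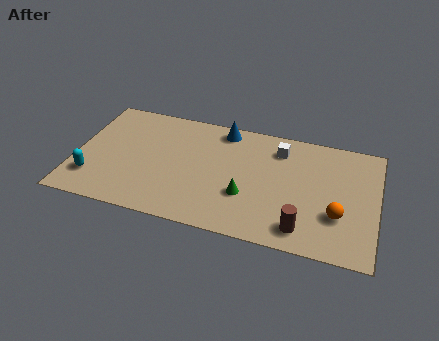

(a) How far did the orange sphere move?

2.8

The orange sphere was near (9.4, 3.6) before and (11.9, 2.4) after, so it travelled √(2.5² + 1.2²) ≈ 2.8 units.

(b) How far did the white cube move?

0.7

The white cube moved from about (9.8, 6.0) to (9.1, 5.8), a distance of √(0.7² + 0.2²) ≈ 0.7.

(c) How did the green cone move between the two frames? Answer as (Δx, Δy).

(-2.1, 0.8)

The green cone started near (9.9, 1.7) and ended near (7.8, 2.5).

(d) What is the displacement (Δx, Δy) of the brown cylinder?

(-1.3, -0.7)

From the two frames, the brown cylinder sits at roughly (11.7, 1.9) before and (10.4, 1.2) after.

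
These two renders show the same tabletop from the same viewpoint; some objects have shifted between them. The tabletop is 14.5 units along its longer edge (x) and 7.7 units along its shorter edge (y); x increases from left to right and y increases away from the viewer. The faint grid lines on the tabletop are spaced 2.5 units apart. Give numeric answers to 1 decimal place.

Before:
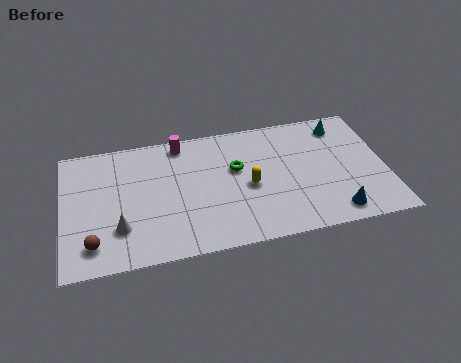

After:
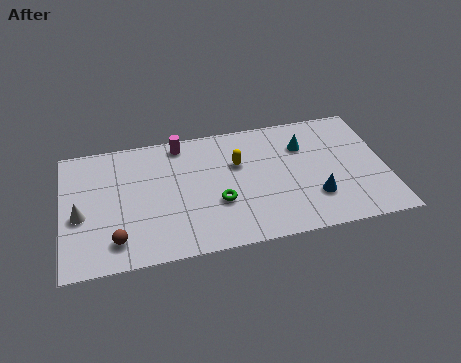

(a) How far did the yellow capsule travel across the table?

1.6

The yellow capsule moved from about (8.3, 3.5) to (7.9, 5.0), a distance of √(0.4² + 1.5²) ≈ 1.6.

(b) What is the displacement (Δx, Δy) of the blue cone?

(-0.8, 1.1)

The blue cone was at about (12.0, 1.1) and moved to about (11.2, 2.2).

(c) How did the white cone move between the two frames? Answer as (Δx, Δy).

(-1.7, 1.1)

The white cone was at about (2.5, 2.2) and moved to about (0.8, 3.3).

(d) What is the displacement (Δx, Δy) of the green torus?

(-0.9, -1.9)

From the two frames, the green torus sits at roughly (7.8, 4.7) before and (6.9, 2.8) after.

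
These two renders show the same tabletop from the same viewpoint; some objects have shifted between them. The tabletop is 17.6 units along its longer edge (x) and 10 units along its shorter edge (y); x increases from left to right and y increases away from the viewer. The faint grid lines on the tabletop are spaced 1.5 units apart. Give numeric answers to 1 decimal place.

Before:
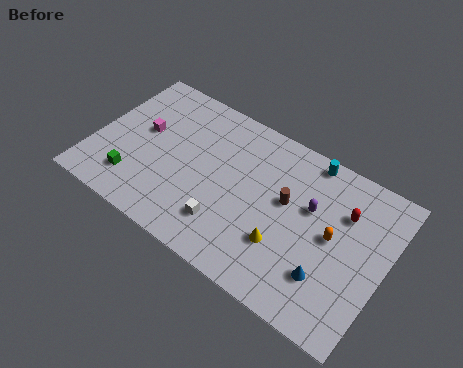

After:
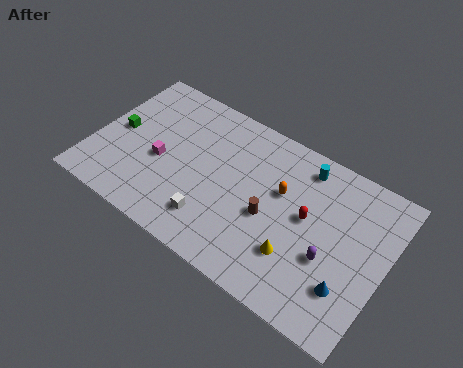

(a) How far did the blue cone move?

1.2

The blue cone moved from about (14.6, 2.7) to (15.8, 2.7), a distance of √(1.2² + 0.0²) ≈ 1.2.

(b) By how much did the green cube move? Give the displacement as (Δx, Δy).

(-1.5, 2.8)

From the two frames, the green cube sits at roughly (2.8, 2.2) before and (1.3, 5.0) after.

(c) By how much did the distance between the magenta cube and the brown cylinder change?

-2.2

They were about 8.9 units apart before and 6.7 after — 2.2 units closer together.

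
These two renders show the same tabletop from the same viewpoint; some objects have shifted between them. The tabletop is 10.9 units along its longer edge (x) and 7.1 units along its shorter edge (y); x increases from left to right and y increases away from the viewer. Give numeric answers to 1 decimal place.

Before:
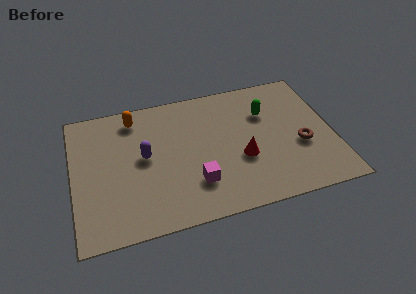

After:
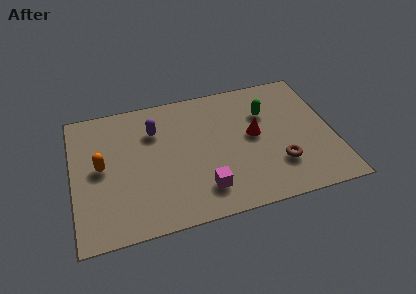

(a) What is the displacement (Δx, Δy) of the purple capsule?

(0.5, 1.3)

The purple capsule was at about (3.0, 3.8) and moved to about (3.5, 5.1).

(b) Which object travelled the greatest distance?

the orange capsule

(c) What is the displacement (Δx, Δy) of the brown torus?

(-1.0, -0.8)

The brown torus started near (9.5, 2.8) and ended near (8.5, 2.0).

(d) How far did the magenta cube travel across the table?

0.5

From (5.0, 1.9) to (5.3, 1.5), the magenta cube covered √(0.3² + 0.4²) ≈ 0.5 units.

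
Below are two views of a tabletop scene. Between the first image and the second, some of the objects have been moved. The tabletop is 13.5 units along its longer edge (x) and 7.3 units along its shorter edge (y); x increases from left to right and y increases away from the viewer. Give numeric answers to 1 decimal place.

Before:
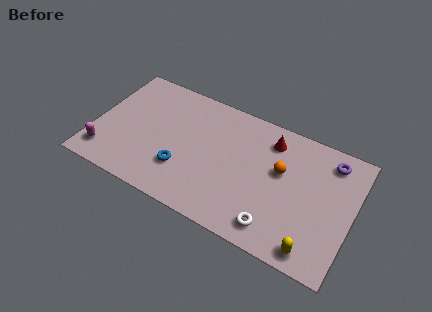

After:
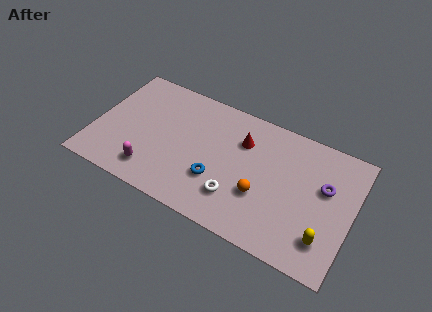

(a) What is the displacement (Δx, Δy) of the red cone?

(-1.4, -0.7)

The red cone was at about (9.0, 5.9) and moved to about (7.6, 5.2).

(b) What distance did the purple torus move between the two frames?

1.6

The purple torus was near (12.1, 6.1) before and (12.0, 4.5) after, so it travelled √(0.1² + 1.6²) ≈ 1.6 units.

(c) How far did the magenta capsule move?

2.5

The magenta capsule was near (0.8, 1.4) before and (3.3, 1.4) after, so it travelled √(2.5² + 0.0²) ≈ 2.5 units.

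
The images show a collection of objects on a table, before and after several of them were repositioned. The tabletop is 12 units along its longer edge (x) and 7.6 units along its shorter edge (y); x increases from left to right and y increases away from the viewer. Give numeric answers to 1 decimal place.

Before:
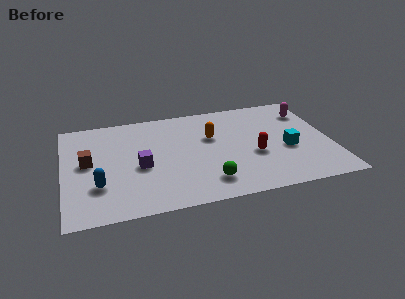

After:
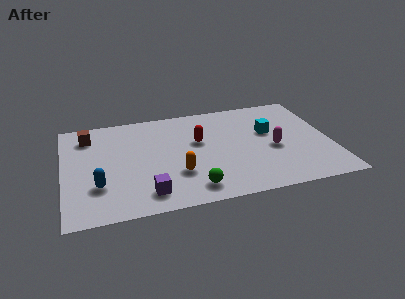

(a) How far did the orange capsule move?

2.9

The orange capsule moved from about (6.7, 4.8) to (5.0, 2.4), a distance of √(1.7² + 2.4²) ≈ 2.9.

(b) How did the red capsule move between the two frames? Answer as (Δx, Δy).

(-2.4, 1.6)

The red capsule started near (8.5, 3.0) and ended near (6.1, 4.6).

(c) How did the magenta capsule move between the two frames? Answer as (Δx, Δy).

(-1.8, -2.5)

The magenta capsule started near (11.2, 5.8) and ended near (9.4, 3.3).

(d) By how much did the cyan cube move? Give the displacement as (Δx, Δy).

(-0.7, 1.5)

The cyan cube was at about (10.0, 3.1) and moved to about (9.3, 4.6).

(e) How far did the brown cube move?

2.0

The brown cube was near (1.1, 4.1) before and (1.2, 6.1) after, so it travelled √(0.1² + 2.0²) ≈ 2.0 units.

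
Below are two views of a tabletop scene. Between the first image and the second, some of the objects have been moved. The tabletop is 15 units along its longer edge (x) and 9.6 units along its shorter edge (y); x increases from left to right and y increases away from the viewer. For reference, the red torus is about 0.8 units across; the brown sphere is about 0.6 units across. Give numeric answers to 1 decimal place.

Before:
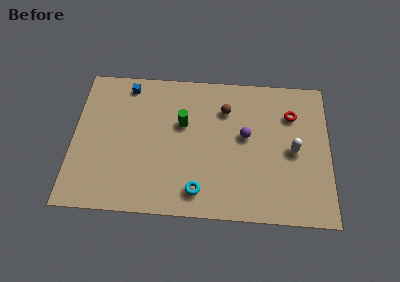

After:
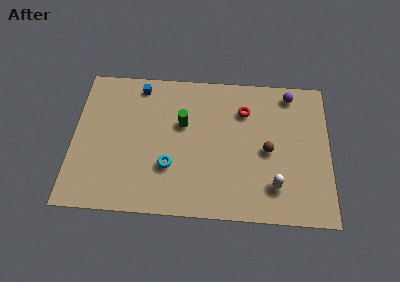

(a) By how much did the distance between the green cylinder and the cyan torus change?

-1.5

Before: roughly 4.5 units apart; after: 3.0. That's 1.5 units closer together.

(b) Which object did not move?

the green cylinder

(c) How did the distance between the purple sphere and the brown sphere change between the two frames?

+2.0

They were about 2.1 units apart before and 4.1 after — 2.0 units further apart.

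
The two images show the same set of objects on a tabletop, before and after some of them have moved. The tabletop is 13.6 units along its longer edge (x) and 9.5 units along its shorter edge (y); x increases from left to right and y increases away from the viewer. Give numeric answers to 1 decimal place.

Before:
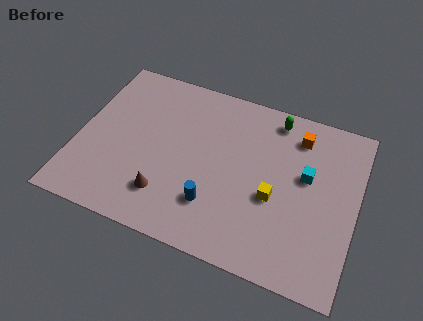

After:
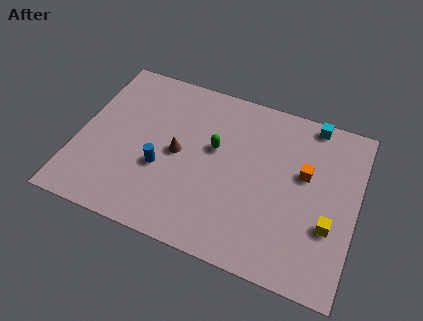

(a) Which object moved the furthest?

the green capsule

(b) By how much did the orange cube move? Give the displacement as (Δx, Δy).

(0.5, -2.0)

The orange cube started near (10.5, 7.7) and ended near (11.0, 5.7).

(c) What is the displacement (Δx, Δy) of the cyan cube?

(0.0, 3.1)

The cyan cube started near (11.1, 5.6) and ended near (11.1, 8.7).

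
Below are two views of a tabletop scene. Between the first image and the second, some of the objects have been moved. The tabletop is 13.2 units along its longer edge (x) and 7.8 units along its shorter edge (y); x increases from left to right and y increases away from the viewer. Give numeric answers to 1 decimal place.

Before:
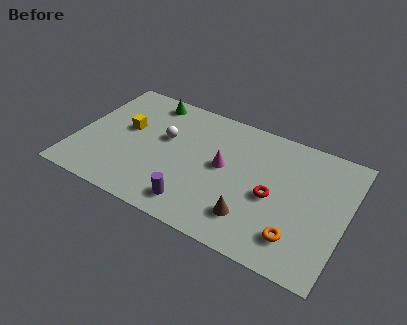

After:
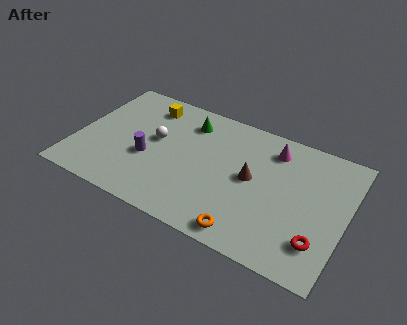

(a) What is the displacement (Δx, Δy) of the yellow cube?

(0.8, 1.9)

From the two frames, the yellow cube sits at roughly (2.3, 4.5) before and (3.1, 6.4) after.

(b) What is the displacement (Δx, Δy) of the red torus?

(2.4, -1.6)

The red torus started near (9.7, 3.5) and ended near (12.1, 1.9).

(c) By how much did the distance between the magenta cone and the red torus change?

+2.6

Before: roughly 2.6 units apart; after: 5.2. That's 2.6 units further apart.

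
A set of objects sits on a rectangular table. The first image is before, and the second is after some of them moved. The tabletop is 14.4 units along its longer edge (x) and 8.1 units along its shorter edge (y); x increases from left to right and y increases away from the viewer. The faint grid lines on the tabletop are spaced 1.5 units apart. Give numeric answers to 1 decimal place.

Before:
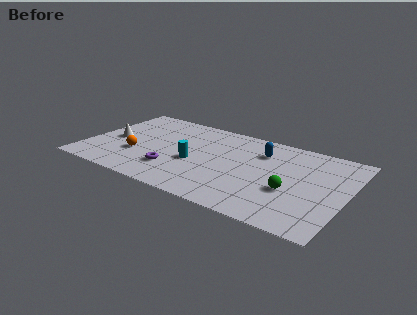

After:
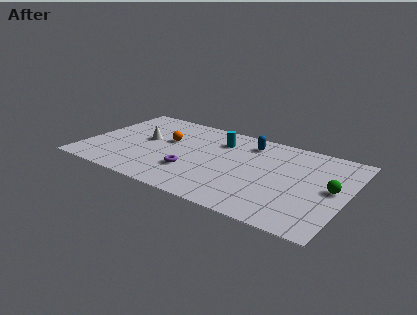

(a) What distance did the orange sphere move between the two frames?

2.5

The orange sphere was near (2.9, 2.8) before and (4.3, 4.9) after, so it travelled √(1.4² + 2.1²) ≈ 2.5 units.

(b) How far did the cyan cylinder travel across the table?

2.9

From (6.1, 3.4) to (7.1, 6.1), the cyan cylinder covered √(1.0² + 2.7²) ≈ 2.9 units.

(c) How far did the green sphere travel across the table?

2.4

The green sphere moved from about (11.5, 3.1) to (13.6, 4.2), a distance of √(2.1² + 1.1²) ≈ 2.4.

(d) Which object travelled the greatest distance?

the cyan cylinder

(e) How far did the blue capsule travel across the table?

1.0

The blue capsule moved from about (9.5, 6.0) to (8.7, 6.6), a distance of √(0.8² + 0.6²) ≈ 1.0.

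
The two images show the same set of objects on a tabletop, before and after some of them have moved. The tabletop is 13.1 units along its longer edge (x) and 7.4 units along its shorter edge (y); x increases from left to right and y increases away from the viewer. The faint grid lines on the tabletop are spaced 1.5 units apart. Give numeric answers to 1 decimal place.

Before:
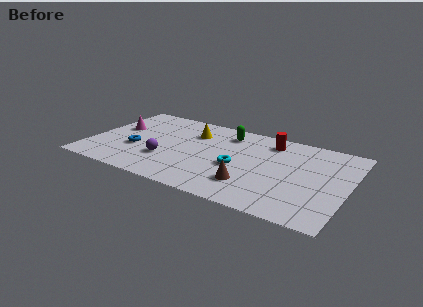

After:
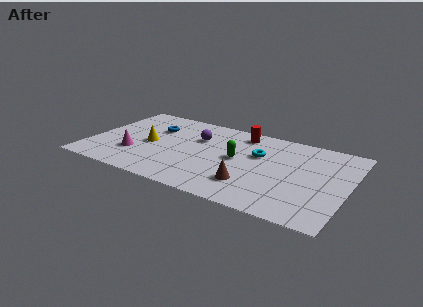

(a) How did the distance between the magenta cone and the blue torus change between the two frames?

+0.9

Before: roughly 2.0 units apart; after: 2.9. That's 0.9 units further apart.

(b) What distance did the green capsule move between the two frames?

2.2

The green capsule moved from about (6.7, 6.0) to (7.5, 3.9), a distance of √(0.8² + 2.1²) ≈ 2.2.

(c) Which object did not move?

the brown cone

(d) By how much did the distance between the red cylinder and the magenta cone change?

-1.5

The distance was about 7.9 in the first image and 6.4 in the second, so they moved 1.5 units closer together.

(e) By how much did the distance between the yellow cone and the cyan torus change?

+2.2

The distance was about 3.4 in the first image and 5.6 in the second, so they moved 2.2 units further apart.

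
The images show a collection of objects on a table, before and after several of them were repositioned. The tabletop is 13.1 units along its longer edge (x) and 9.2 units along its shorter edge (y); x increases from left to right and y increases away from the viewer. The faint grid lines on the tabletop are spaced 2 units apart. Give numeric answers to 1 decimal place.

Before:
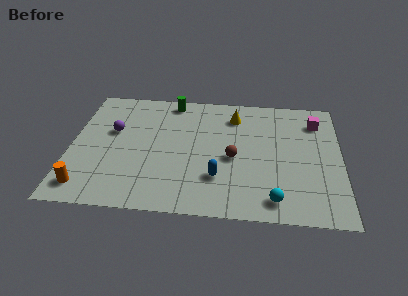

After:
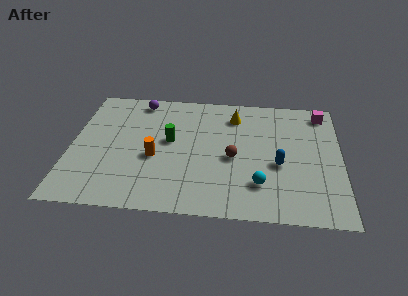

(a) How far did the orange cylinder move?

4.0

The orange cylinder was near (0.9, 1.4) before and (4.1, 3.8) after, so it travelled √(3.2² + 2.4²) ≈ 4.0 units.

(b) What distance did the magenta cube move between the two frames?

0.8

The magenta cube moved from about (11.9, 7.2) to (12.2, 7.9), a distance of √(0.3² + 0.7²) ≈ 0.8.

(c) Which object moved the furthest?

the orange cylinder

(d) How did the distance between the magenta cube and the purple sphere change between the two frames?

-1.0

Before: roughly 10.0 units apart; after: 9.0. That's 1.0 units closer together.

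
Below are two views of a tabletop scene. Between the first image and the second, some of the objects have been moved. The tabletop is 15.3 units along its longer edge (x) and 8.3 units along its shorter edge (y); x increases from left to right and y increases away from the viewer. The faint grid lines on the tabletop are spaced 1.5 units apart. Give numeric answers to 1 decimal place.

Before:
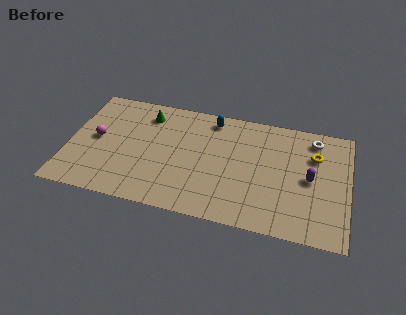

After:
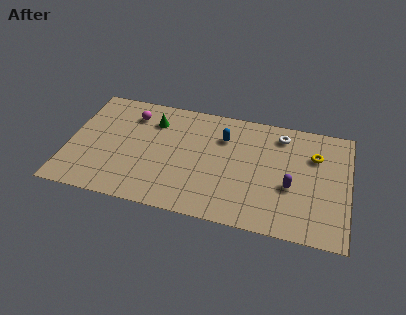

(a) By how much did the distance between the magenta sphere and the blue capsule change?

-1.7

The distance was about 6.8 in the first image and 5.1 in the second, so they moved 1.7 units closer together.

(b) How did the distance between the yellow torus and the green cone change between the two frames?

-0.4

Before: roughly 9.3 units apart; after: 8.9. That's 0.4 units closer together.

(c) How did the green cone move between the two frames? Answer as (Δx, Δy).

(0.4, -0.4)

The green cone was at about (4.1, 6.7) and moved to about (4.5, 6.3).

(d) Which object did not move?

the yellow torus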